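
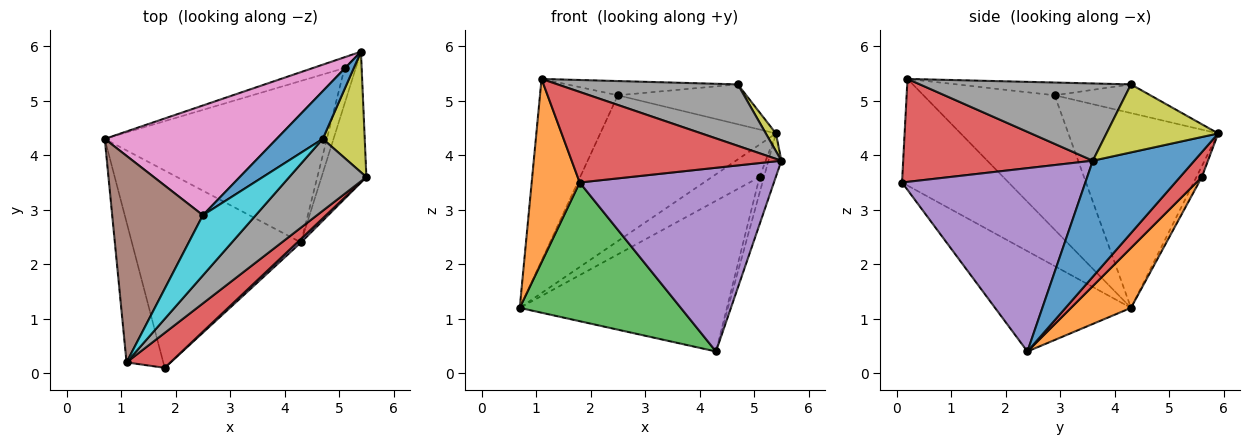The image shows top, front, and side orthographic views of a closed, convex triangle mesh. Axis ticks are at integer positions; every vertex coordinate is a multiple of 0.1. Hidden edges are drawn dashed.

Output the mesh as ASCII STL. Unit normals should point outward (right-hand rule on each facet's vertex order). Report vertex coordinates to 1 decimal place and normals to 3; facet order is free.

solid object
 facet normal 0.926 0.118 -0.358
  outer loop
   vertex 5.4 5.9 4.4
   vertex 5.5 3.6 3.9
   vertex 4.3 2.4 0.4
  endloop
 endfacet
 facet normal -0.870 -0.392 -0.300
  outer loop
   vertex 1.8 0.1 3.5
   vertex 1.1 0.2 5.4
   vertex 0.7 4.3 1.2
  endloop
 endfacet
 facet normal -0.437 -0.517 -0.736
  outer loop
   vertex 1.8 0.1 3.5
   vertex 0.7 4.3 1.2
   vertex 4.3 2.4 0.4
  endloop
 endfacet
 facet normal 0.645 -0.713 0.275
  outer loop
   vertex 1.8 0.1 3.5
   vertex 5.5 3.6 3.9
   vertex 1.1 0.2 5.4
  endloop
 endfacet
 facet normal 0.686 -0.727 0.014
  outer loop
   vertex 1.8 0.1 3.5
   vertex 4.3 2.4 0.4
   vertex 5.5 3.6 3.9
  endloop
 endfacet
 facet normal -0.744 0.441 0.502
  outer loop
   vertex 2.5 2.9 5.1
   vertex 0.7 4.3 1.2
   vertex 1.1 0.2 5.4
  endloop
 endfacet
 facet normal -0.563 0.660 0.497
  outer loop
   vertex 2.5 2.9 5.1
   vertex 5.4 5.9 4.4
   vertex 0.7 4.3 1.2
  endloop
 endfacet
 facet normal 0.606 -0.517 0.605
  outer loop
   vertex 4.7 4.3 5.3
   vertex 1.1 0.2 5.4
   vertex 5.5 3.6 3.9
  endloop
 endfacet
 facet normal 0.849 -0.077 0.523
  outer loop
   vertex 4.7 4.3 5.3
   vertex 5.5 3.6 3.9
   vertex 5.4 5.9 4.4
  endloop
 endfacet
 facet normal -0.229 0.224 0.947
  outer loop
   vertex 4.7 4.3 5.3
   vertex 2.5 2.9 5.1
   vertex 1.1 0.2 5.4
  endloop
 endfacet
 facet normal -0.431 0.578 0.693
  outer loop
   vertex 4.7 4.3 5.3
   vertex 5.4 5.9 4.4
   vertex 2.5 2.9 5.1
  endloop
 endfacet
 facet normal 0.194 0.669 -0.718
  outer loop
   vertex 5.1 5.6 3.6
   vertex 4.3 2.4 0.4
   vertex 0.7 4.3 1.2
  endloop
 endfacet
 facet normal -0.108 0.943 -0.313
  outer loop
   vertex 5.1 5.6 3.6
   vertex 0.7 4.3 1.2
   vertex 5.4 5.9 4.4
  endloop
 endfacet
 facet normal 0.897 0.179 -0.404
  outer loop
   vertex 5.1 5.6 3.6
   vertex 5.4 5.9 4.4
   vertex 4.3 2.4 0.4
  endloop
 endfacet
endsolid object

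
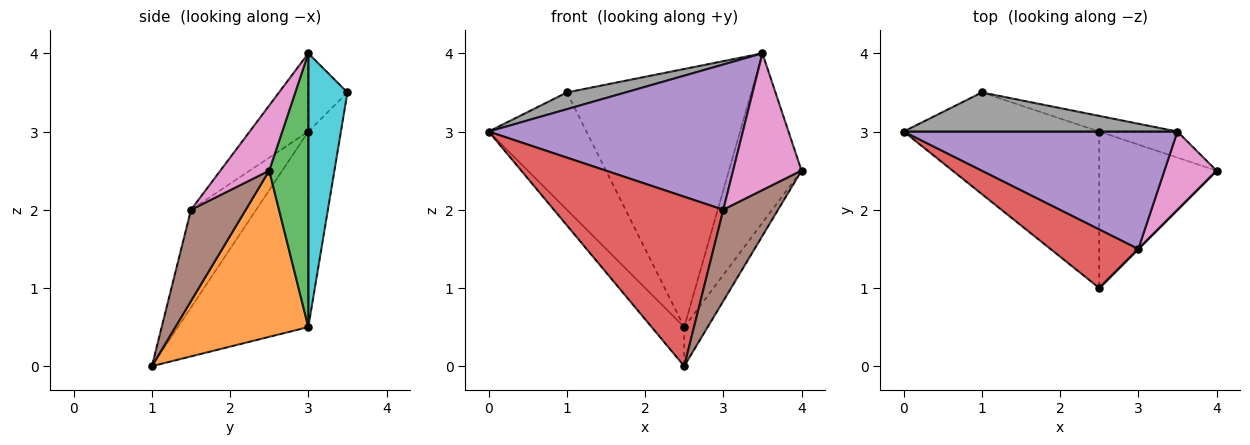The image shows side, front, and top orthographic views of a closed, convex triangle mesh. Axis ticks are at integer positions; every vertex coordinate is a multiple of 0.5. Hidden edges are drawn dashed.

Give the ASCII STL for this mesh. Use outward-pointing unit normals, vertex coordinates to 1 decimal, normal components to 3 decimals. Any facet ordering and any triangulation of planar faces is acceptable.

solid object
 facet normal -0.696 0.174 -0.696
  outer loop
   vertex 2.5 3.0 0.5
   vertex 2.5 1.0 0.0
   vertex 0.0 3.0 3.0
  endloop
 endfacet
 facet normal 0.809 0.143 -0.571
  outer loop
   vertex 2.5 3.0 0.5
   vertex 4.0 2.5 2.5
   vertex 2.5 1.0 0.0
  endloop
 endfacet
 facet normal 0.470 0.873 -0.134
  outer loop
   vertex 2.5 3.0 0.5
   vertex 3.5 3.0 4.0
   vertex 4.0 2.5 2.5
  endloop
 endfacet
 facet normal -0.342 -0.888 0.307
  outer loop
   vertex 3.0 1.5 2.0
   vertex 0.0 3.0 3.0
   vertex 2.5 1.0 0.0
  endloop
 endfacet
 facet normal -0.177 -0.766 0.618
  outer loop
   vertex 3.0 1.5 2.0
   vertex 3.5 3.0 4.0
   vertex 0.0 3.0 3.0
  endloop
 endfacet
 facet normal 0.707 -0.707 0.000
  outer loop
   vertex 3.0 1.5 2.0
   vertex 2.5 1.0 0.0
   vertex 4.0 2.5 2.5
  endloop
 endfacet
 facet normal 0.527 -0.738 0.422
  outer loop
   vertex 3.0 1.5 2.0
   vertex 4.0 2.5 2.5
   vertex 3.5 3.0 4.0
  endloop
 endfacet
 facet normal -0.254 -0.381 0.889
  outer loop
   vertex 1.0 3.5 3.5
   vertex 0.0 3.0 3.0
   vertex 3.5 3.0 4.0
  endloop
 endfacet
 facet normal -0.302 0.905 -0.302
  outer loop
   vertex 1.0 3.5 3.5
   vertex 2.5 3.0 0.5
   vertex 0.0 3.0 3.0
  endloop
 endfacet
 facet normal 0.207 0.977 -0.059
  outer loop
   vertex 1.0 3.5 3.5
   vertex 3.5 3.0 4.0
   vertex 2.5 3.0 0.5
  endloop
 endfacet
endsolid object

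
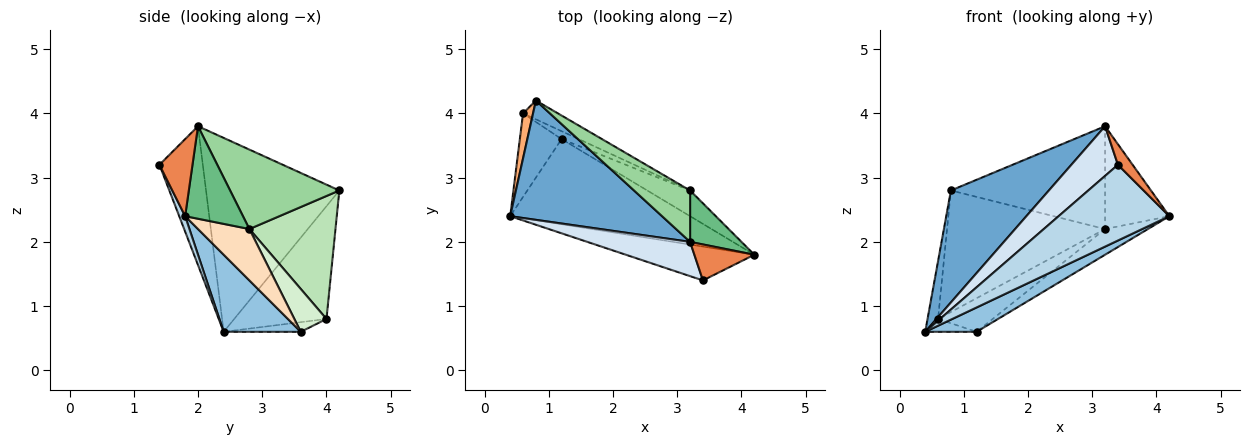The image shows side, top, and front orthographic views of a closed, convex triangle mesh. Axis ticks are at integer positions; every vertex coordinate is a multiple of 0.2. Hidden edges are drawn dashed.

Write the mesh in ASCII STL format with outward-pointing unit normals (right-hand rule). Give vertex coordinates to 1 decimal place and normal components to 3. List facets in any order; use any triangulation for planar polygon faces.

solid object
 facet normal -0.681 -0.501 0.534
  outer loop
   vertex 3.2 2.0 3.8
   vertex 0.8 4.2 2.8
   vertex 0.4 2.4 0.6
  endloop
 endfacet
 facet normal 0.381 -0.254 -0.889
  outer loop
   vertex 1.2 3.6 0.6
   vertex 4.2 1.8 2.4
   vertex 0.4 2.4 0.6
  endloop
 endfacet
 facet normal 0.049 -0.912 -0.407
  outer loop
   vertex 3.4 1.4 3.2
   vertex 0.4 2.4 0.6
   vertex 4.2 1.8 2.4
  endloop
 endfacet
 facet normal -0.608 -0.653 0.451
  outer loop
   vertex 3.4 1.4 3.2
   vertex 3.2 2.0 3.8
   vertex 0.4 2.4 0.6
  endloop
 endfacet
 facet normal 0.745 -0.331 0.579
  outer loop
   vertex 3.4 1.4 3.2
   vertex 4.2 1.8 2.4
   vertex 3.2 2.0 3.8
  endloop
 endfacet
 facet normal -0.990 0.113 0.088
  outer loop
   vertex 0.6 4.0 0.8
   vertex 0.4 2.4 0.6
   vertex 0.8 4.2 2.8
  endloop
 endfacet
 facet normal -0.222 0.148 -0.964
  outer loop
   vertex 0.6 4.0 0.8
   vertex 1.2 3.6 0.6
   vertex 0.4 2.4 0.6
  endloop
 endfacet
 facet normal 0.647 0.539 -0.539
  outer loop
   vertex 3.2 2.8 2.2
   vertex 4.2 1.8 2.4
   vertex 1.2 3.6 0.6
  endloop
 endfacet
 facet normal 0.627 0.697 0.348
  outer loop
   vertex 3.2 2.8 2.2
   vertex 3.2 2.0 3.8
   vertex 4.2 1.8 2.4
  endloop
 endfacet
 facet normal 0.535 0.756 0.378
  outer loop
   vertex 3.2 2.8 2.2
   vertex 0.8 4.2 2.8
   vertex 3.2 2.0 3.8
  endloop
 endfacet
 facet normal 0.474 0.870 -0.134
  outer loop
   vertex 3.2 2.8 2.2
   vertex 0.6 4.0 0.8
   vertex 0.8 4.2 2.8
  endloop
 endfacet
 facet normal 0.497 0.845 -0.199
  outer loop
   vertex 3.2 2.8 2.2
   vertex 1.2 3.6 0.6
   vertex 0.6 4.0 0.8
  endloop
 endfacet
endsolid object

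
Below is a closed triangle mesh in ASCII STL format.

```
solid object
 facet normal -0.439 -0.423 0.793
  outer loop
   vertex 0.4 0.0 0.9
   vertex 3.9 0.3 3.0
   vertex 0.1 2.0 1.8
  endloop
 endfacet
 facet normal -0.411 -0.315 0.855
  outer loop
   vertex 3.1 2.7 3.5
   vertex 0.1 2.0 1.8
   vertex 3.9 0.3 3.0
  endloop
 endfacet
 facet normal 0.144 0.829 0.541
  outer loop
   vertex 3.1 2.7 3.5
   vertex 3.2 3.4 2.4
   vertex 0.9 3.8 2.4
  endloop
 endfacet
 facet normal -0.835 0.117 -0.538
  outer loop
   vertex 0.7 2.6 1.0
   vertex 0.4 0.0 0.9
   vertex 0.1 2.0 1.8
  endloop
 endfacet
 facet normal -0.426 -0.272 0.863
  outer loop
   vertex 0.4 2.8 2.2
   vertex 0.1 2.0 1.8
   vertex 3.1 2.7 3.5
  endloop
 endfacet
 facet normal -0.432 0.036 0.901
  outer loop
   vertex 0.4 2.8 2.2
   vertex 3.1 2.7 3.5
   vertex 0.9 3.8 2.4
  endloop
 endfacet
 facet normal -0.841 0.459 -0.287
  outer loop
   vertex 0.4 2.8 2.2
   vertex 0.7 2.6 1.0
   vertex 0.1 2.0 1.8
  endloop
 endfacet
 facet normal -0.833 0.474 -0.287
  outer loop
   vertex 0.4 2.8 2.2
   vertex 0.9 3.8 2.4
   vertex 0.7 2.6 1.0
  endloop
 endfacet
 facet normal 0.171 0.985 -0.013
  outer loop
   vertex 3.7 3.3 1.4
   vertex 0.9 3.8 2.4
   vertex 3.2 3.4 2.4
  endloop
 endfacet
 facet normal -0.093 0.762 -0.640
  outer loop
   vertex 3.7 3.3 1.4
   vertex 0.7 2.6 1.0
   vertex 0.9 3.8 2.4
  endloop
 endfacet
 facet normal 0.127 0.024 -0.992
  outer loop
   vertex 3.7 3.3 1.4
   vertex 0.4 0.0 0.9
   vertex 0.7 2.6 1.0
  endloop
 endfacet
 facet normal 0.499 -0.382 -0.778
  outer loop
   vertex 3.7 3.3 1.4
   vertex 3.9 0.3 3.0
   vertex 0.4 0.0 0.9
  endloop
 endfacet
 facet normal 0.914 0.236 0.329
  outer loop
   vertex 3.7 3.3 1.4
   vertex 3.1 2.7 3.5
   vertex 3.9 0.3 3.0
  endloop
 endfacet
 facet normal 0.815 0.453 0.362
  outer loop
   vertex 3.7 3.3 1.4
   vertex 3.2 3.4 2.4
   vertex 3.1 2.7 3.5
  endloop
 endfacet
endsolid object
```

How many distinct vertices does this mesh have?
9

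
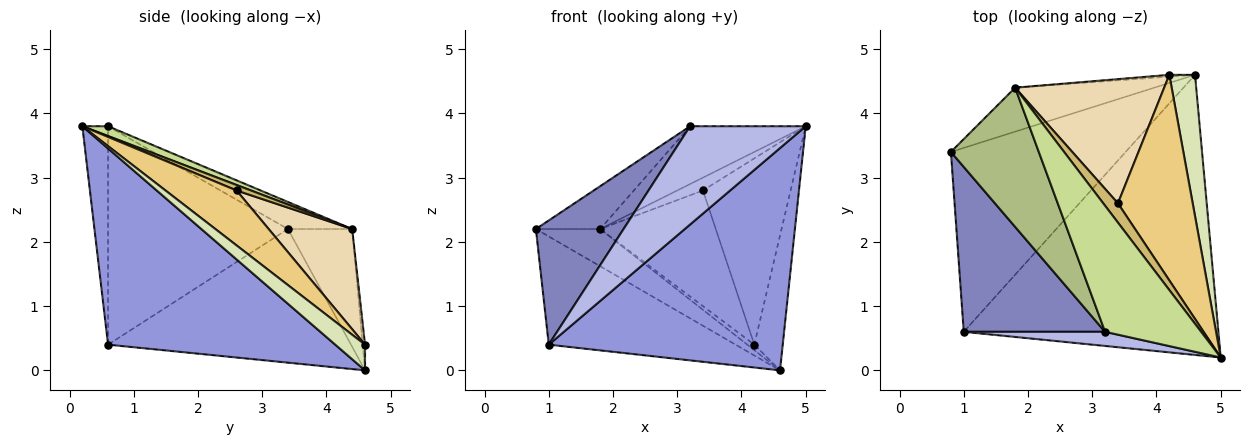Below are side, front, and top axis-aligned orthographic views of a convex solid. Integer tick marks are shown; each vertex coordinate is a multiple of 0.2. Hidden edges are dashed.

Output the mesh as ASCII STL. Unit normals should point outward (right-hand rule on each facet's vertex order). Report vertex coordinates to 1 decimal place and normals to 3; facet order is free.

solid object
 facet normal -0.550 0.423 -0.720
  outer loop
   vertex 1.0 0.6 0.4
   vertex 0.8 3.4 2.2
   vertex 4.6 4.6 0.0
  endloop
 endfacet
 facet normal -0.777 -0.379 0.503
  outer loop
   vertex 1.0 0.6 0.4
   vertex 3.2 0.6 3.8
   vertex 0.8 3.4 2.2
  endloop
 endfacet
 facet normal 0.517 -0.532 -0.671
  outer loop
   vertex 1.0 0.6 0.4
   vertex 4.6 4.6 0.0
   vertex 5.0 0.2 3.8
  endloop
 endfacet
 facet normal -0.215 -0.967 0.139
  outer loop
   vertex 1.0 0.6 0.4
   vertex 5.0 0.2 3.8
   vertex 3.2 0.6 3.8
  endloop
 endfacet
 facet normal -0.543 0.543 -0.641
  outer loop
   vertex 1.8 4.4 2.2
   vertex 4.6 4.6 0.0
   vertex 0.8 3.4 2.2
  endloop
 endfacet
 facet normal -0.282 0.282 0.917
  outer loop
   vertex 1.8 4.4 2.2
   vertex 0.8 3.4 2.2
   vertex 3.2 0.6 3.8
  endloop
 endfacet
 facet normal 0.092 0.415 0.905
  outer loop
   vertex 1.8 4.4 2.2
   vertex 3.2 0.6 3.8
   vertex 5.0 0.2 3.8
  endloop
 endfacet
 facet normal 0.586 0.559 0.586
  outer loop
   vertex 4.2 4.6 0.4
   vertex 5.0 0.2 3.8
   vertex 4.6 4.6 0.0
  endloop
 endfacet
 facet normal -0.302 0.905 -0.302
  outer loop
   vertex 4.2 4.6 0.4
   vertex 4.6 4.6 0.0
   vertex 1.8 4.4 2.2
  endloop
 endfacet
 facet normal 0.298 0.530 0.794
  outer loop
   vertex 3.4 2.6 2.8
   vertex 1.8 4.4 2.2
   vertex 5.0 0.2 3.8
  endloop
 endfacet
 facet normal 0.478 0.590 0.651
  outer loop
   vertex 3.4 2.6 2.8
   vertex 5.0 0.2 3.8
   vertex 4.2 4.6 0.4
  endloop
 endfacet
 facet normal 0.442 0.611 0.657
  outer loop
   vertex 3.4 2.6 2.8
   vertex 4.2 4.6 0.4
   vertex 1.8 4.4 2.2
  endloop
 endfacet
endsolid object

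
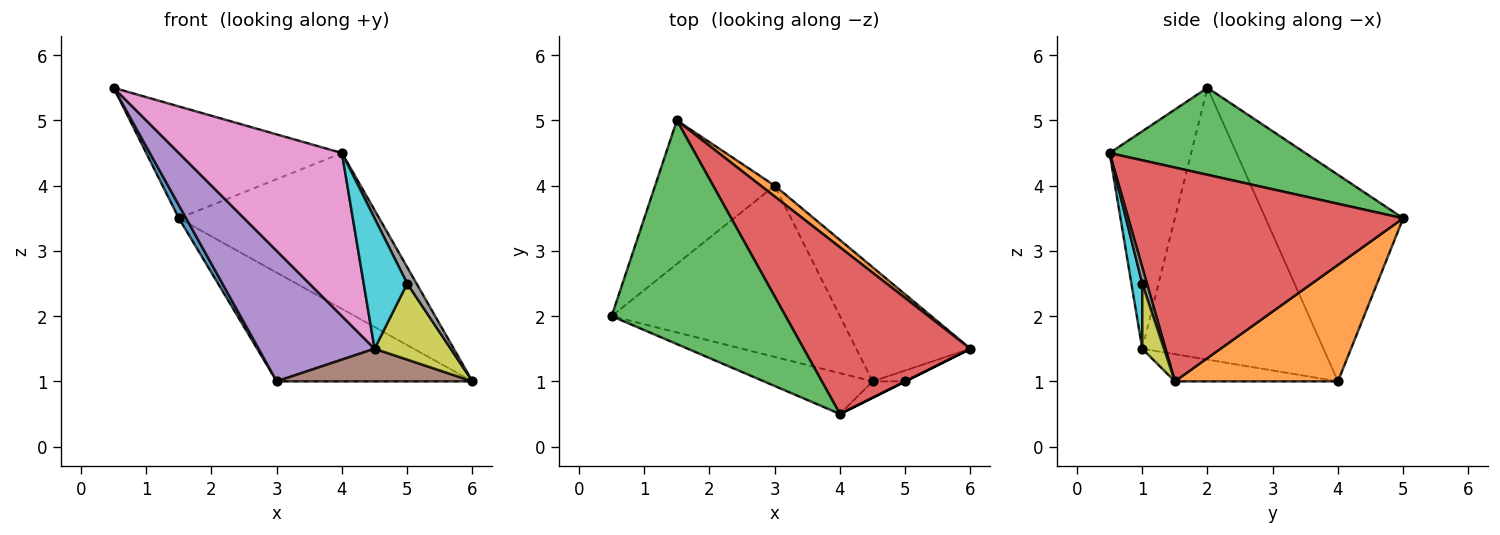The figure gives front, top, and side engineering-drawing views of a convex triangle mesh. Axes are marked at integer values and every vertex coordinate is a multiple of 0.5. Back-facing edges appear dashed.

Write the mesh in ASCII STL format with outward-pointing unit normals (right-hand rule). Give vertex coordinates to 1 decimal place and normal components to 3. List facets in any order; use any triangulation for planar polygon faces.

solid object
 facet normal -0.865 -0.046 -0.501
  outer loop
   vertex 3.0 4.0 1.0
   vertex 0.5 2.0 5.5
   vertex 1.5 5.0 3.5
  endloop
 endfacet
 facet normal 0.638 0.766 0.077
  outer loop
   vertex 3.0 4.0 1.0
   vertex 1.5 5.0 3.5
   vertex 6.0 1.5 1.0
  endloop
 endfacet
 facet normal 0.408 0.408 0.816
  outer loop
   vertex 4.0 0.5 4.5
   vertex 1.5 5.0 3.5
   vertex 0.5 2.0 5.5
  endloop
 endfacet
 facet normal 0.684 0.498 0.533
  outer loop
   vertex 4.0 0.5 4.5
   vertex 6.0 1.5 1.0
   vertex 1.5 5.0 3.5
  endloop
 endfacet
 facet normal -0.688 -0.440 -0.578
  outer loop
   vertex 4.5 1.0 1.5
   vertex 0.5 2.0 5.5
   vertex 3.0 4.0 1.0
  endloop
 endfacet
 facet normal -0.223 -0.268 -0.937
  outer loop
   vertex 4.5 1.0 1.5
   vertex 3.0 4.0 1.0
   vertex 6.0 1.5 1.0
  endloop
 endfacet
 facet normal -0.436 -0.873 -0.218
  outer loop
   vertex 4.5 1.0 1.5
   vertex 4.0 0.5 4.5
   vertex 0.5 2.0 5.5
  endloop
 endfacet
 facet normal 0.447 -0.894 0.000
  outer loop
   vertex 5.0 1.0 2.5
   vertex 6.0 1.5 1.0
   vertex 4.0 0.5 4.5
  endloop
 endfacet
 facet normal 0.272 -0.953 -0.136
  outer loop
   vertex 5.0 1.0 2.5
   vertex 4.5 1.0 1.5
   vertex 6.0 1.5 1.0
  endloop
 endfacet
 facet normal 0.241 -0.963 -0.120
  outer loop
   vertex 5.0 1.0 2.5
   vertex 4.0 0.5 4.5
   vertex 4.5 1.0 1.5
  endloop
 endfacet
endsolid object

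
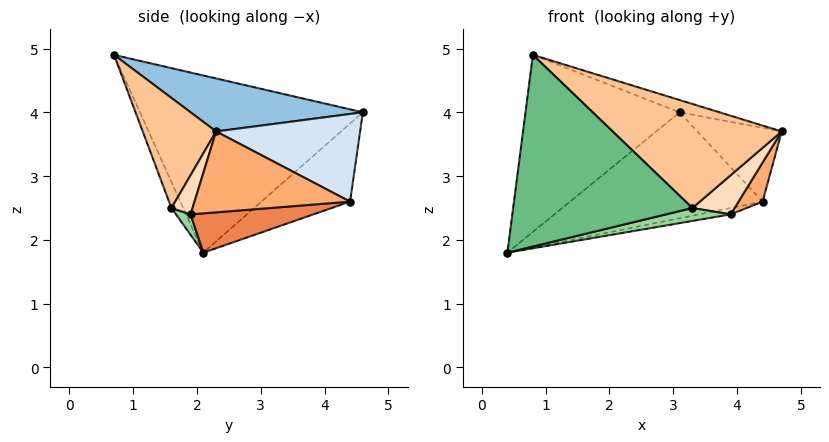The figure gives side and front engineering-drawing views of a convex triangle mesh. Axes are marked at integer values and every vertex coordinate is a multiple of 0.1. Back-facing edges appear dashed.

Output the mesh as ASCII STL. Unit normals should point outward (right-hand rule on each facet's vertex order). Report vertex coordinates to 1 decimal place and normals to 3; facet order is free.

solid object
 facet normal -0.773 0.535 0.341
  outer loop
   vertex 0.8 0.7 4.9
   vertex 3.1 4.6 4.0
   vertex 0.4 2.1 1.8
  endloop
 endfacet
 facet normal 0.270 0.062 0.961
  outer loop
   vertex 0.8 0.7 4.9
   vertex 4.7 2.3 3.7
   vertex 3.1 4.6 4.0
  endloop
 endfacet
 facet normal -0.372 0.806 -0.460
  outer loop
   vertex 4.4 4.4 2.6
   vertex 0.4 2.1 1.8
   vertex 3.1 4.6 4.0
  endloop
 endfacet
 facet normal 0.697 0.408 0.589
  outer loop
   vertex 4.4 4.4 2.6
   vertex 3.1 4.6 4.0
   vertex 4.7 2.3 3.7
  endloop
 endfacet
 facet normal 0.171 0.044 -0.984
  outer loop
   vertex 3.9 1.9 2.4
   vertex 0.4 2.1 1.8
   vertex 4.4 4.4 2.6
  endloop
 endfacet
 facet normal 0.862 -0.133 -0.489
  outer loop
   vertex 3.9 1.9 2.4
   vertex 4.4 4.4 2.6
   vertex 4.7 2.3 3.7
  endloop
 endfacet
 facet normal 0.397 -0.915 0.071
  outer loop
   vertex 3.3 1.6 2.5
   vertex 4.7 2.3 3.7
   vertex 0.8 0.7 4.9
  endloop
 endfacet
 facet normal 0.447 -0.894 0.000
  outer loop
   vertex 3.3 1.6 2.5
   vertex 3.9 1.9 2.4
   vertex 4.7 2.3 3.7
  endloop
 endfacet
 facet normal -0.060 -0.913 -0.404
  outer loop
   vertex 3.3 1.6 2.5
   vertex 0.8 0.7 4.9
   vertex 0.4 2.1 1.8
  endloop
 endfacet
 facet normal 0.116 -0.515 -0.849
  outer loop
   vertex 3.3 1.6 2.5
   vertex 0.4 2.1 1.8
   vertex 3.9 1.9 2.4
  endloop
 endfacet
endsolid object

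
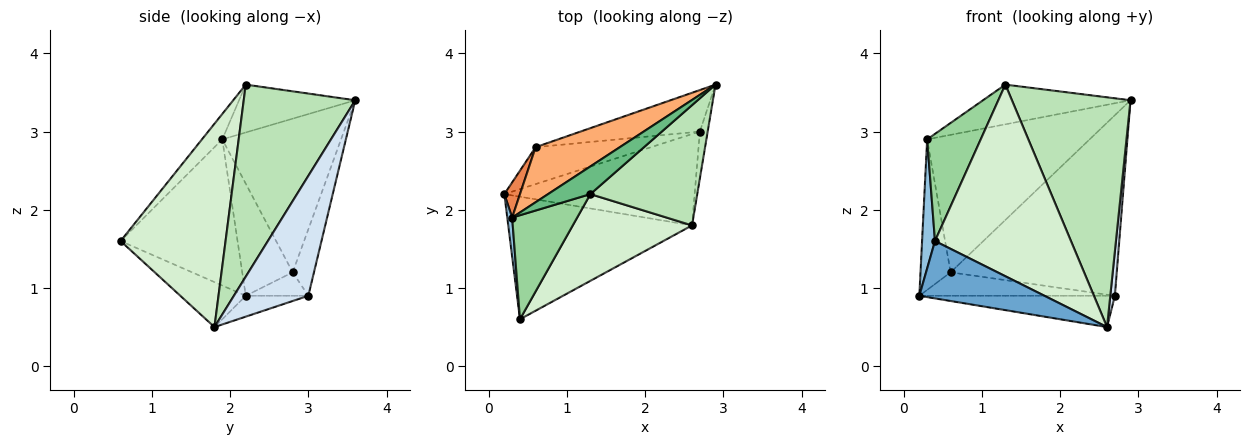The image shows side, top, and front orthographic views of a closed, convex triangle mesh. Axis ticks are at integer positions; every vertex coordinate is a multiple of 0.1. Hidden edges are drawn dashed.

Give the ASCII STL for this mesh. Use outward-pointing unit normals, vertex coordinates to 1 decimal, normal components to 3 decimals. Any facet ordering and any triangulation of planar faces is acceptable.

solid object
 facet normal -0.216 -0.414 -0.884
  outer loop
   vertex 2.6 1.8 0.5
   vertex 0.4 0.6 1.6
   vertex 0.2 2.2 0.9
  endloop
 endfacet
 facet normal -0.993 -0.110 0.033
  outer loop
   vertex 0.3 1.9 2.9
   vertex 0.2 2.2 0.9
   vertex 0.4 0.6 1.6
  endloop
 endfacet
 facet normal -0.103 0.322 -0.941
  outer loop
   vertex 2.7 3.0 0.9
   vertex 2.6 1.8 0.5
   vertex 0.2 2.2 0.9
  endloop
 endfacet
 facet normal 0.996 -0.061 -0.065
  outer loop
   vertex 2.7 3.0 0.9
   vertex 2.9 3.6 3.4
   vertex 2.6 1.8 0.5
  endloop
 endfacet
 facet normal -0.853 0.509 0.119
  outer loop
   vertex 0.6 2.8 1.2
   vertex 0.2 2.2 0.9
   vertex 0.3 1.9 2.9
  endloop
 endfacet
 facet normal -0.561 0.768 0.308
  outer loop
   vertex 0.6 2.8 1.2
   vertex 0.3 1.9 2.9
   vertex 2.9 3.6 3.4
  endloop
 endfacet
 facet normal -0.169 0.529 -0.832
  outer loop
   vertex 0.6 2.8 1.2
   vertex 2.7 3.0 0.9
   vertex 0.2 2.2 0.9
  endloop
 endfacet
 facet normal -0.124 0.967 -0.222
  outer loop
   vertex 0.6 2.8 1.2
   vertex 2.9 3.6 3.4
   vertex 2.7 3.0 0.9
  endloop
 endfacet
 facet normal -0.543 0.689 0.480
  outer loop
   vertex 1.3 2.2 3.6
   vertex 2.9 3.6 3.4
   vertex 0.3 1.9 2.9
  endloop
 endfacet
 facet normal -0.263 -0.692 0.672
  outer loop
   vertex 1.3 2.2 3.6
   vertex 0.3 1.9 2.9
   vertex 0.4 0.6 1.6
  endloop
 endfacet
 facet normal 0.640 -0.681 0.356
  outer loop
   vertex 1.3 2.2 3.6
   vertex 2.6 1.8 0.5
   vertex 2.9 3.6 3.4
  endloop
 endfacet
 facet normal 0.575 -0.745 0.337
  outer loop
   vertex 1.3 2.2 3.6
   vertex 0.4 0.6 1.6
   vertex 2.6 1.8 0.5
  endloop
 endfacet
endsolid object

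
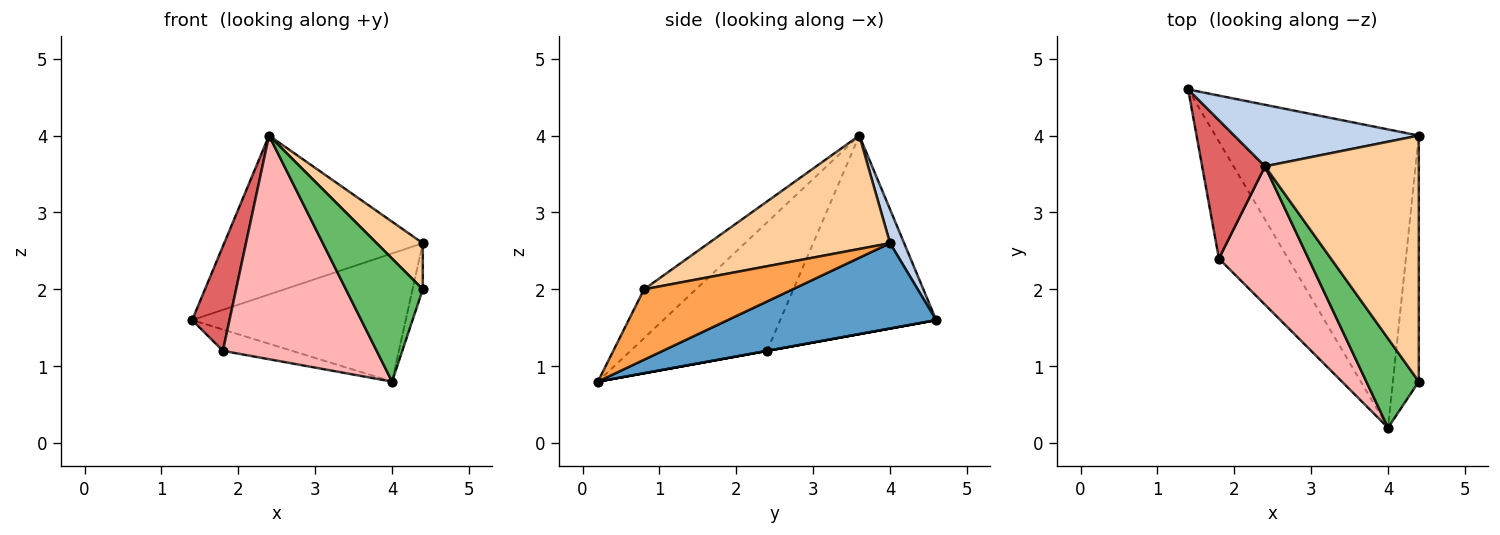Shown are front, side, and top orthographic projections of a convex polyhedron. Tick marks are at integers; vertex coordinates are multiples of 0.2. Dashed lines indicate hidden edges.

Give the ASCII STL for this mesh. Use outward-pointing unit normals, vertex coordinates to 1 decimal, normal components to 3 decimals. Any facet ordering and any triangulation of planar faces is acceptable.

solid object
 facet normal 0.359 0.368 -0.857
  outer loop
   vertex 4.0 0.2 0.8
   vertex 1.4 4.6 1.6
   vertex 4.4 4.0 2.6
  endloop
 endfacet
 facet normal 0.066 0.931 0.360
  outer loop
   vertex 2.4 3.6 4.0
   vertex 4.4 4.0 2.6
   vertex 1.4 4.6 1.6
  endloop
 endfacet
 facet normal 0.937 0.065 -0.344
  outer loop
   vertex 4.4 0.8 2.0
   vertex 4.0 0.2 0.8
   vertex 4.4 4.0 2.6
  endloop
 endfacet
 facet normal 0.587 -0.149 0.796
  outer loop
   vertex 4.4 0.8 2.0
   vertex 4.4 4.0 2.6
   vertex 2.4 3.6 4.0
  endloop
 endfacet
 facet normal -0.480 -0.710 0.515
  outer loop
   vertex 4.4 0.8 2.0
   vertex 2.4 3.6 4.0
   vertex 4.0 0.2 0.8
  endloop
 endfacet
 facet normal 0.000 0.179 -0.984
  outer loop
   vertex 1.8 2.4 1.2
   vertex 1.4 4.6 1.6
   vertex 4.0 0.2 0.8
  endloop
 endfacet
 facet normal -0.929 -0.223 0.295
  outer loop
   vertex 1.8 2.4 1.2
   vertex 2.4 3.6 4.0
   vertex 1.4 4.6 1.6
  endloop
 endfacet
 facet normal -0.602 -0.679 0.420
  outer loop
   vertex 1.8 2.4 1.2
   vertex 4.0 0.2 0.8
   vertex 2.4 3.6 4.0
  endloop
 endfacet
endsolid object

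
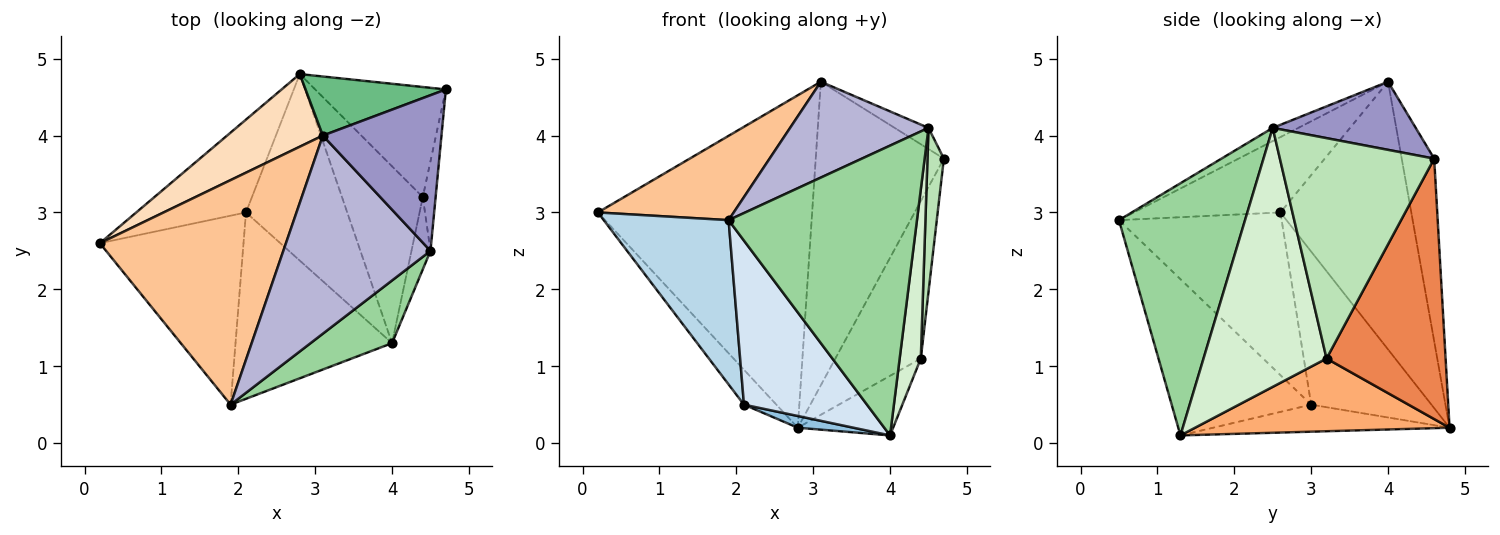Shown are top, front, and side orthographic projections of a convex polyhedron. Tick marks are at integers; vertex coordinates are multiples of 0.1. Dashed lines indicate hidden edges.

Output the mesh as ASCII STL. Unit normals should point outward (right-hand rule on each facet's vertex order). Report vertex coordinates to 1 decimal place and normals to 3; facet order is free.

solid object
 facet normal -0.794 0.214 -0.569
  outer loop
   vertex 2.1 3.0 0.5
   vertex 0.2 2.6 3.0
   vertex 2.8 4.8 0.2
  endloop
 endfacet
 facet normal -0.257 -0.061 -0.964
  outer loop
   vertex 2.1 3.0 0.5
   vertex 2.8 4.8 0.2
   vertex 4.0 1.3 0.1
  endloop
 endfacet
 facet normal -0.650 -0.499 -0.574
  outer loop
   vertex 2.1 3.0 0.5
   vertex 1.9 0.5 2.9
   vertex 0.2 2.6 3.0
  endloop
 endfacet
 facet normal -0.600 -0.529 -0.601
  outer loop
   vertex 2.1 3.0 0.5
   vertex 4.0 1.3 0.1
   vertex 1.9 0.5 2.9
  endloop
 endfacet
 facet normal 0.752 0.540 -0.378
  outer loop
   vertex 4.4 3.2 1.1
   vertex 2.8 4.8 0.2
   vertex 4.7 4.6 3.7
  endloop
 endfacet
 facet normal 0.649 0.243 -0.721
  outer loop
   vertex 4.4 3.2 1.1
   vertex 4.0 1.3 0.1
   vertex 2.8 4.8 0.2
  endloop
 endfacet
 facet normal -0.354 -0.329 0.875
  outer loop
   vertex 3.1 4.0 4.7
   vertex 0.2 2.6 3.0
   vertex 1.9 0.5 2.9
  endloop
 endfacet
 facet normal -0.512 0.839 0.183
  outer loop
   vertex 3.1 4.0 4.7
   vertex 2.8 4.8 0.2
   vertex 0.2 2.6 3.0
  endloop
 endfacet
 facet normal -0.241 0.953 0.185
  outer loop
   vertex 3.1 4.0 4.7
   vertex 4.7 4.6 3.7
   vertex 2.8 4.8 0.2
  endloop
 endfacet
 facet normal 0.547 -0.818 0.177
  outer loop
   vertex 4.5 2.5 4.1
   vertex 1.9 0.5 2.9
   vertex 4.0 1.3 0.1
  endloop
 endfacet
 facet normal 0.993 -0.106 -0.058
  outer loop
   vertex 4.5 2.5 4.1
   vertex 4.4 3.2 1.1
   vertex 4.7 4.6 3.7
  endloop
 endfacet
 facet normal 0.983 -0.169 -0.072
  outer loop
   vertex 4.5 2.5 4.1
   vertex 4.0 1.3 0.1
   vertex 4.4 3.2 1.1
  endloop
 endfacet
 facet normal 0.494 0.117 0.861
  outer loop
   vertex 4.5 2.5 4.1
   vertex 4.7 4.6 3.7
   vertex 3.1 4.0 4.7
  endloop
 endfacet
 facet normal -0.080 -0.434 0.897
  outer loop
   vertex 4.5 2.5 4.1
   vertex 3.1 4.0 4.7
   vertex 1.9 0.5 2.9
  endloop
 endfacet
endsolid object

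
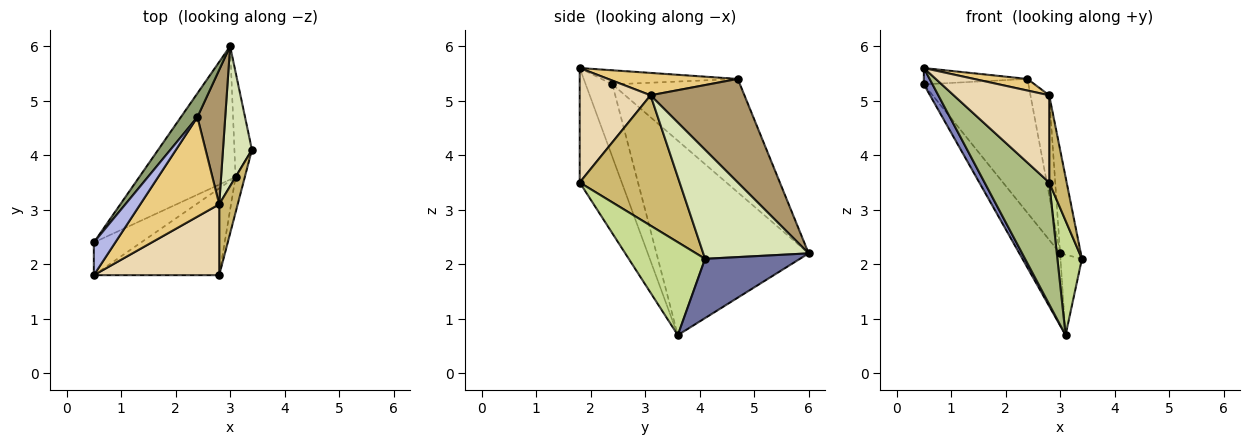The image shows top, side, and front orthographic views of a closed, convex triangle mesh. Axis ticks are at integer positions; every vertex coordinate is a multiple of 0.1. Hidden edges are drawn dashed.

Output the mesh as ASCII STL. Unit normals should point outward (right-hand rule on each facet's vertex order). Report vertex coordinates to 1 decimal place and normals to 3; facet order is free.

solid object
 facet normal 0.937 0.212 -0.277
  outer loop
   vertex 3.1 3.6 0.7
   vertex 3.0 6.0 2.2
   vertex 3.4 4.1 2.1
  endloop
 endfacet
 facet normal -0.809 -0.263 -0.526
  outer loop
   vertex 0.5 2.4 5.3
   vertex 3.1 3.6 0.7
   vertex 0.5 1.8 5.6
  endloop
 endfacet
 facet normal -0.871 0.233 -0.432
  outer loop
   vertex 0.5 2.4 5.3
   vertex 3.0 6.0 2.2
   vertex 3.1 3.6 0.7
  endloop
 endfacet
 facet normal -0.507 0.385 0.771
  outer loop
   vertex 0.5 2.4 5.3
   vertex 0.5 1.8 5.6
   vertex 2.4 4.7 5.4
  endloop
 endfacet
 facet normal -0.769 0.630 0.112
  outer loop
   vertex 0.5 2.4 5.3
   vertex 2.4 4.7 5.4
   vertex 3.0 6.0 2.2
  endloop
 endfacet
 facet normal -0.468 -0.720 -0.513
  outer loop
   vertex 2.8 1.8 3.5
   vertex 0.5 1.8 5.6
   vertex 3.1 3.6 0.7
  endloop
 endfacet
 facet normal 0.948 -0.305 -0.094
  outer loop
   vertex 2.8 1.8 3.5
   vertex 3.1 3.6 0.7
   vertex 3.4 4.1 2.1
  endloop
 endfacet
 facet normal 0.950 0.187 0.252
  outer loop
   vertex 2.8 3.1 5.1
   vertex 3.4 4.1 2.1
   vertex 3.0 6.0 2.2
  endloop
 endfacet
 facet normal 0.948 0.189 0.255
  outer loop
   vertex 2.8 3.1 5.1
   vertex 3.0 6.0 2.2
   vertex 2.4 4.7 5.4
  endloop
 endfacet
 facet normal 0.976 -0.170 0.138
  outer loop
   vertex 2.8 3.1 5.1
   vertex 2.8 1.8 3.5
   vertex 3.4 4.1 2.1
  endloop
 endfacet
 facet normal 0.271 -0.112 0.956
  outer loop
   vertex 2.8 3.1 5.1
   vertex 2.4 4.7 5.4
   vertex 0.5 1.8 5.6
  endloop
 endfacet
 facet normal 0.499 -0.673 0.546
  outer loop
   vertex 2.8 3.1 5.1
   vertex 0.5 1.8 5.6
   vertex 2.8 1.8 3.5
  endloop
 endfacet
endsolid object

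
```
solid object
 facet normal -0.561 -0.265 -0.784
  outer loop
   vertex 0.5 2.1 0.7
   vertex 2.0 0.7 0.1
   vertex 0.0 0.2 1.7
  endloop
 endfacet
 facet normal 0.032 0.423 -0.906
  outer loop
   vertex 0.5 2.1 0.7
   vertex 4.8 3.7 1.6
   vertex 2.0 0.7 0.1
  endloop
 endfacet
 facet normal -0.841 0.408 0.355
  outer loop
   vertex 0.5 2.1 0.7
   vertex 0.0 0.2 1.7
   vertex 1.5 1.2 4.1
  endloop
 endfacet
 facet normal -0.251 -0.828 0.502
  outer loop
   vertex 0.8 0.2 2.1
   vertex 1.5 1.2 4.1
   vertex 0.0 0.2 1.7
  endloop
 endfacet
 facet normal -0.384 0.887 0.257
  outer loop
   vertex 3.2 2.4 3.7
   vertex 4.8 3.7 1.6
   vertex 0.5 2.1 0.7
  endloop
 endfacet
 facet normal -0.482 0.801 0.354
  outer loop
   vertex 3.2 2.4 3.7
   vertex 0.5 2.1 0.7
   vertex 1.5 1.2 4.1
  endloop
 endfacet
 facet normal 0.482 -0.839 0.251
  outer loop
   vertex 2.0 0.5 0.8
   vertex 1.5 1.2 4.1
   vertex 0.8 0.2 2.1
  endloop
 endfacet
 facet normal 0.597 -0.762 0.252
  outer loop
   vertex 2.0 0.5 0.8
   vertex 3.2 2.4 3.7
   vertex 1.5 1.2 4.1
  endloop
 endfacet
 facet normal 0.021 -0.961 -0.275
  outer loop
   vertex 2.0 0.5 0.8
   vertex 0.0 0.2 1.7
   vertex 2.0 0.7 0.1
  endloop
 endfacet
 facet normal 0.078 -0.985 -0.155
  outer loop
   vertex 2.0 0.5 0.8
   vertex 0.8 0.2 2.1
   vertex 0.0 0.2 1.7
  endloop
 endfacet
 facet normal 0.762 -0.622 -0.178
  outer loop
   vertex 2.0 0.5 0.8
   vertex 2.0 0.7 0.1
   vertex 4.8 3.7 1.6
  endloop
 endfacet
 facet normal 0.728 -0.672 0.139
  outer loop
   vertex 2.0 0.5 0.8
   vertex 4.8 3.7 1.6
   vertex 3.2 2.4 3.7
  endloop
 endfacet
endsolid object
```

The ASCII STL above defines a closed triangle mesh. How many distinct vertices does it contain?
8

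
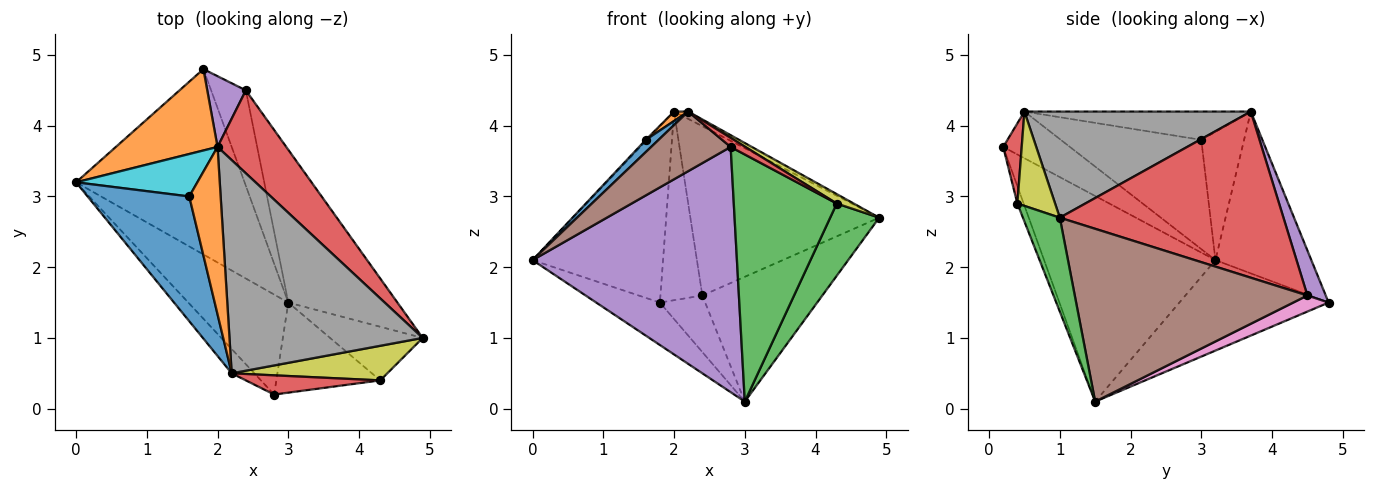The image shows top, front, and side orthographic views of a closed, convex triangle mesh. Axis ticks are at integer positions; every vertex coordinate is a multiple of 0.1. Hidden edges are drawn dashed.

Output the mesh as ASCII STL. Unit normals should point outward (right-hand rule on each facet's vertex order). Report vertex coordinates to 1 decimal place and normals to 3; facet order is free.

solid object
 facet normal -0.464 0.198 -0.864
  outer loop
   vertex 3.0 1.5 0.1
   vertex 0.0 3.2 2.1
   vertex 1.8 4.8 1.5
  endloop
 endfacet
 facet normal -0.555 0.755 0.349
  outer loop
   vertex 2.0 3.7 4.2
   vertex 1.8 4.8 1.5
   vertex 0.0 3.2 2.1
  endloop
 endfacet
 facet normal 0.517 -0.687 -0.510
  outer loop
   vertex 4.3 0.4 2.9
   vertex 3.0 1.5 0.1
   vertex 4.9 1.0 2.7
  endloop
 endfacet
 facet normal 0.729 0.615 0.301
  outer loop
   vertex 2.4 4.5 1.6
   vertex 2.0 3.7 4.2
   vertex 4.9 1.0 2.7
  endloop
 endfacet
 facet normal 0.379 0.866 0.325
  outer loop
   vertex 2.4 4.5 1.6
   vertex 1.8 4.8 1.5
   vertex 2.0 3.7 4.2
  endloop
 endfacet
 facet normal 0.775 0.400 -0.489
  outer loop
   vertex 2.4 4.5 1.6
   vertex 4.9 1.0 2.7
   vertex 3.0 1.5 0.1
  endloop
 endfacet
 facet normal 0.370 0.474 -0.799
  outer loop
   vertex 2.4 4.5 1.6
   vertex 3.0 1.5 0.1
   vertex 1.8 4.8 1.5
  endloop
 endfacet
 facet normal 0.481 0.030 0.876
  outer loop
   vertex 2.2 0.5 4.2
   vertex 4.9 1.0 2.7
   vertex 2.0 3.7 4.2
  endloop
 endfacet
 facet normal 0.505 -0.227 0.833
  outer loop
   vertex 2.2 0.5 4.2
   vertex 4.3 0.4 2.9
   vertex 4.9 1.0 2.7
  endloop
 endfacet
 facet normal -0.727 0.023 0.687
  outer loop
   vertex 1.6 3.0 3.8
   vertex 2.0 3.7 4.2
   vertex 0.0 3.2 2.1
  endloop
 endfacet
 facet normal -0.730 -0.067 0.680
  outer loop
   vertex 1.6 3.0 3.8
   vertex 0.0 3.2 2.1
   vertex 2.2 0.5 4.2
  endloop
 endfacet
 facet normal -0.669 -0.042 0.742
  outer loop
   vertex 1.6 3.0 3.8
   vertex 2.2 0.5 4.2
   vertex 2.0 3.7 4.2
  endloop
 endfacet
 facet normal -0.057 -0.938 -0.342
  outer loop
   vertex 2.8 0.2 3.7
   vertex 3.0 1.5 0.1
   vertex 4.3 0.4 2.9
  endloop
 endfacet
 facet normal 0.475 -0.377 0.796
  outer loop
   vertex 2.8 0.2 3.7
   vertex 4.3 0.4 2.9
   vertex 2.2 0.5 4.2
  endloop
 endfacet
 facet normal -0.613 -0.731 -0.298
  outer loop
   vertex 2.8 0.2 3.7
   vertex 0.0 3.2 2.1
   vertex 3.0 1.5 0.1
  endloop
 endfacet
 facet normal -0.614 -0.731 -0.298
  outer loop
   vertex 2.8 0.2 3.7
   vertex 2.2 0.5 4.2
   vertex 0.0 3.2 2.1
  endloop
 endfacet
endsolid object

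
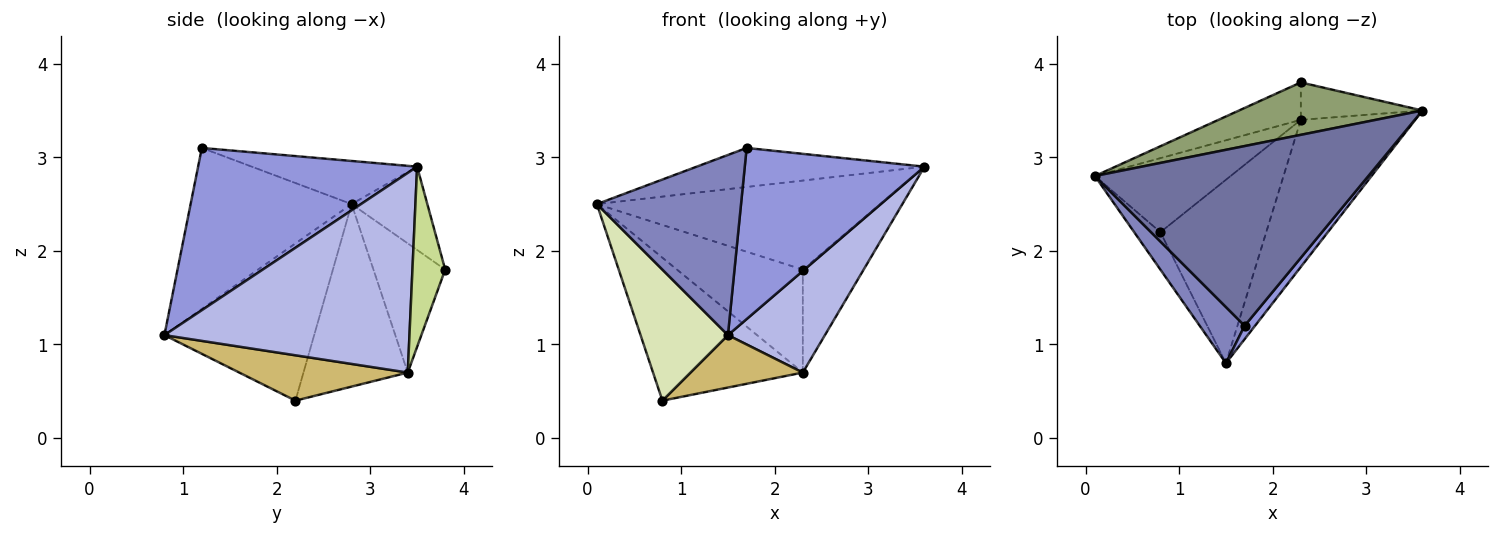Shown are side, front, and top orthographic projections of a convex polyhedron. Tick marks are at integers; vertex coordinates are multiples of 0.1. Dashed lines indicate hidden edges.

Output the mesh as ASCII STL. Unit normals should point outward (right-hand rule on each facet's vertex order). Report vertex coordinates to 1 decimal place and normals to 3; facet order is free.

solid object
 facet normal -0.152 0.210 0.966
  outer loop
   vertex 1.7 1.2 3.1
   vertex 3.6 3.5 2.9
   vertex 0.1 2.8 2.5
  endloop
 endfacet
 facet normal -0.729 -0.653 0.204
  outer loop
   vertex 1.7 1.2 3.1
   vertex 0.1 2.8 2.5
   vertex 1.5 0.8 1.1
  endloop
 endfacet
 facet normal 0.772 -0.634 0.049
  outer loop
   vertex 1.7 1.2 3.1
   vertex 1.5 0.8 1.1
   vertex 3.6 3.5 2.9
  endloop
 endfacet
 facet normal 0.821 -0.325 -0.470
  outer loop
   vertex 2.3 3.4 0.7
   vertex 3.6 3.5 2.9
   vertex 1.5 0.8 1.1
  endloop
 endfacet
 facet normal -0.224 0.840 0.494
  outer loop
   vertex 2.3 3.8 1.8
   vertex 0.1 2.8 2.5
   vertex 3.6 3.5 2.9
  endloop
 endfacet
 facet normal -0.472 0.828 -0.301
  outer loop
   vertex 2.3 3.8 1.8
   vertex 2.3 3.4 0.7
   vertex 0.1 2.8 2.5
  endloop
 endfacet
 facet normal 0.452 0.839 -0.305
  outer loop
   vertex 2.3 3.8 1.8
   vertex 3.6 3.5 2.9
   vertex 2.3 3.4 0.7
  endloop
 endfacet
 facet normal -0.855 -0.499 -0.142
  outer loop
   vertex 0.8 2.2 0.4
   vertex 1.5 0.8 1.1
   vertex 0.1 2.8 2.5
  endloop
 endfacet
 facet normal -0.526 0.755 -0.391
  outer loop
   vertex 0.8 2.2 0.4
   vertex 0.1 2.8 2.5
   vertex 2.3 3.4 0.7
  endloop
 endfacet
 facet normal 0.381 -0.254 -0.889
  outer loop
   vertex 0.8 2.2 0.4
   vertex 2.3 3.4 0.7
   vertex 1.5 0.8 1.1
  endloop
 endfacet
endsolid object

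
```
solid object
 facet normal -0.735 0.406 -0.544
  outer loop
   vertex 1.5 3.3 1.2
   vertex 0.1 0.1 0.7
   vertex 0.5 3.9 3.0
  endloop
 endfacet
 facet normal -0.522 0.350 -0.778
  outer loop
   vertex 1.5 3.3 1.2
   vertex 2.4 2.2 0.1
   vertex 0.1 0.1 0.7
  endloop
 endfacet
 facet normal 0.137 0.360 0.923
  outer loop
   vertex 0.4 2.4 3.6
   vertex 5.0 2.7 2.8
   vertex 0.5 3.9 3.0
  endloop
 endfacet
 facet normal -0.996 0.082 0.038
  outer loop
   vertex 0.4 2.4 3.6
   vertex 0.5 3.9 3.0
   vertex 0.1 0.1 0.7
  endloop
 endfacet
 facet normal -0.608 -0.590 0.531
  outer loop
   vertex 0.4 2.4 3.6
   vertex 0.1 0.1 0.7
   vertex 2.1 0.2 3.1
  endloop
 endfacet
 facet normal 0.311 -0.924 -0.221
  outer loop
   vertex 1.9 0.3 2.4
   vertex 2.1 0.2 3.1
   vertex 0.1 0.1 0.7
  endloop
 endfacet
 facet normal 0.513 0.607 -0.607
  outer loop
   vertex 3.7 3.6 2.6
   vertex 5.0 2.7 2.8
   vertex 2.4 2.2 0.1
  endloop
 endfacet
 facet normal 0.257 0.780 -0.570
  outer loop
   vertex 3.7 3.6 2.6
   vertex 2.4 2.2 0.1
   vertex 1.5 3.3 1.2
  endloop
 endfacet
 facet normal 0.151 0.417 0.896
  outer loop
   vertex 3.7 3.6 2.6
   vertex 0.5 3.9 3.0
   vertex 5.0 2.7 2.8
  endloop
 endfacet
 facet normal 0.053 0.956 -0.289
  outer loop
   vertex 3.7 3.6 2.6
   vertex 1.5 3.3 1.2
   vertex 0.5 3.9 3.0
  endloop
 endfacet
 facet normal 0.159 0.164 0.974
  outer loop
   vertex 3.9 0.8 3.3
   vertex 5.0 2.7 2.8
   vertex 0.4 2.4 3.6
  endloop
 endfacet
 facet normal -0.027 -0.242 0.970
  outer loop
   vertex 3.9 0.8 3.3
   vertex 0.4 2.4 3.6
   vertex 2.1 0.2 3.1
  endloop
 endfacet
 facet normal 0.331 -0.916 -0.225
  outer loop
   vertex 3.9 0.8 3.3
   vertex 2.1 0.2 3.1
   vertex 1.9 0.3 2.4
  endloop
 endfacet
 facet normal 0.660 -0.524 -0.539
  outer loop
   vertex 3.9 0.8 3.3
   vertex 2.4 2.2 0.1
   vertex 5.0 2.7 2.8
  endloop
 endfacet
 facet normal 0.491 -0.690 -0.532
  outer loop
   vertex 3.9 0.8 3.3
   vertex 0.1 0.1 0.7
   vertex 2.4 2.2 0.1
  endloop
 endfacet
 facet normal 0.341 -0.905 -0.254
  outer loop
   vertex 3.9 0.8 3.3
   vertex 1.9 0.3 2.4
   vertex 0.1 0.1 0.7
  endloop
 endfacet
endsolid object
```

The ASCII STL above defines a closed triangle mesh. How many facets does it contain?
16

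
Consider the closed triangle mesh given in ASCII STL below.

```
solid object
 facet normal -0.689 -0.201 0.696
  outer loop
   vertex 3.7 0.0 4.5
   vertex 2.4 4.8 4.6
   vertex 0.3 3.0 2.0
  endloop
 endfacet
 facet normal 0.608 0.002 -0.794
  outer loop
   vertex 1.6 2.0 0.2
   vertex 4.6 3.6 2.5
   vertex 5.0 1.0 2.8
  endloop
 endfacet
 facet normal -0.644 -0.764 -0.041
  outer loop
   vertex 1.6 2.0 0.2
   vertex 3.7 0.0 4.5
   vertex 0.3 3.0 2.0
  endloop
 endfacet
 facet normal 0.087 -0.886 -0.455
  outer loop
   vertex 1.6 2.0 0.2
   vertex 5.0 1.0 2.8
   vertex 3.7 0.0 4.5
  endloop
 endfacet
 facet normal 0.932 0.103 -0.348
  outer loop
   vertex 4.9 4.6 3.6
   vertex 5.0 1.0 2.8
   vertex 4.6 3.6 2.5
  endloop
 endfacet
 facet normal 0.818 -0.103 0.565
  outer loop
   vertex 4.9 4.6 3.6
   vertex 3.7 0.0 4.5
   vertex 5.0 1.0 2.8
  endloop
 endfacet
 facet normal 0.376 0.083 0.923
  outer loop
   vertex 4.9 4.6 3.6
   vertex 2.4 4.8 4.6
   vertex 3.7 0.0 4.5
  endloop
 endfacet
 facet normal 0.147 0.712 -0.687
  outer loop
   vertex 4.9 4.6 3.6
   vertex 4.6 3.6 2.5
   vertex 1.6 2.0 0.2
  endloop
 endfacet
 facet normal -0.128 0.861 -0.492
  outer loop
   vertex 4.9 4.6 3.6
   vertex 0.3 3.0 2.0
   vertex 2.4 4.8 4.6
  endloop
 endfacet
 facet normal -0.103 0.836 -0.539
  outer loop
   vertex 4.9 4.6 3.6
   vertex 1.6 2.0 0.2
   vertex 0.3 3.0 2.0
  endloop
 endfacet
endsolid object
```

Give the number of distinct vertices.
7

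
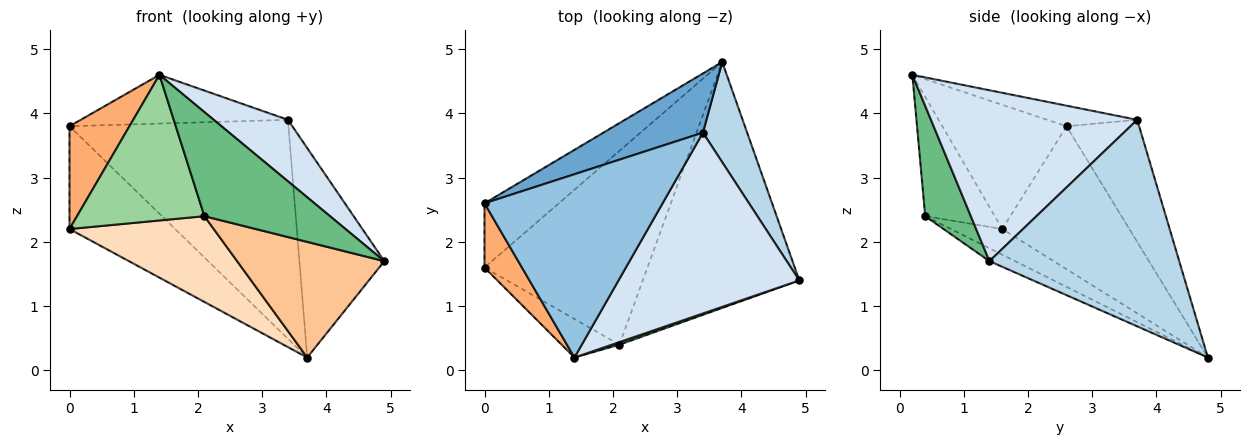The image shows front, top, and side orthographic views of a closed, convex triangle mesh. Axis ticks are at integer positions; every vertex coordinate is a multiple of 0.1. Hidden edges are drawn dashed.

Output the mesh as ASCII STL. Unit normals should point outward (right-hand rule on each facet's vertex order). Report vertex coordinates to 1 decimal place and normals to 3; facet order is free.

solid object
 facet normal -0.305 0.919 0.249
  outer loop
   vertex 3.4 3.7 3.9
   vertex 3.7 4.8 0.2
   vertex 0.0 2.6 3.8
  endloop
 endfacet
 facet normal -0.111 0.255 0.960
  outer loop
   vertex 3.4 3.7 3.9
   vertex 0.0 2.6 3.8
   vertex 1.4 0.2 4.6
  endloop
 endfacet
 facet normal 0.896 0.401 0.192
  outer loop
   vertex 3.4 3.7 3.9
   vertex 4.9 1.4 1.7
   vertex 3.7 4.8 0.2
  endloop
 endfacet
 facet normal 0.667 -0.240 0.706
  outer loop
   vertex 3.4 3.7 3.9
   vertex 1.4 0.2 4.6
   vertex 4.9 1.4 1.7
  endloop
 endfacet
 facet normal -0.714 0.594 -0.371
  outer loop
   vertex 0.0 1.6 2.2
   vertex 0.0 2.6 3.8
   vertex 3.7 4.8 0.2
  endloop
 endfacet
 facet normal -0.869 -0.420 0.262
  outer loop
   vertex 0.0 1.6 2.2
   vertex 1.4 0.2 4.6
   vertex 0.0 2.6 3.8
  endloop
 endfacet
 facet normal -0.074 -0.424 -0.902
  outer loop
   vertex 2.1 0.4 2.4
   vertex 3.7 4.8 0.2
   vertex 4.9 1.4 1.7
  endloop
 endfacet
 facet normal -0.143 -0.401 -0.905
  outer loop
   vertex 2.1 0.4 2.4
   vertex 0.0 1.6 2.2
   vertex 3.7 4.8 0.2
  endloop
 endfacet
 facet normal 0.341 -0.940 0.023
  outer loop
   vertex 2.1 0.4 2.4
   vertex 4.9 1.4 1.7
   vertex 1.4 0.2 4.6
  endloop
 endfacet
 facet normal -0.467 -0.855 -0.226
  outer loop
   vertex 2.1 0.4 2.4
   vertex 1.4 0.2 4.6
   vertex 0.0 1.6 2.2
  endloop
 endfacet
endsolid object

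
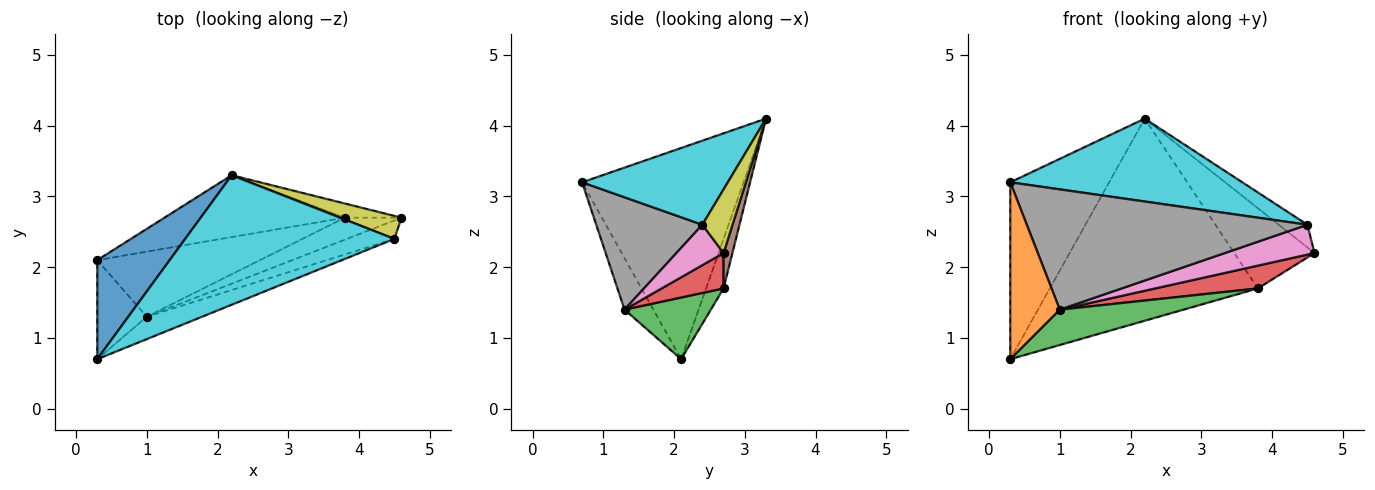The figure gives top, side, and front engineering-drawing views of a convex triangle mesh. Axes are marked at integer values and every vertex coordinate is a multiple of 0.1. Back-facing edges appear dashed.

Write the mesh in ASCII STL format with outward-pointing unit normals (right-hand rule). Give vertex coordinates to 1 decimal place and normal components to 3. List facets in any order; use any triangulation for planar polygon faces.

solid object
 facet normal -0.819 0.501 0.281
  outer loop
   vertex 2.2 3.3 4.1
   vertex 0.3 2.1 0.7
   vertex 0.3 0.7 3.2
  endloop
 endfacet
 facet normal -0.453 -0.778 -0.436
  outer loop
   vertex 1.0 1.3 1.4
   vertex 0.3 0.7 3.2
   vertex 0.3 2.1 0.7
  endloop
 endfacet
 facet normal 0.316 -0.453 -0.834
  outer loop
   vertex 3.8 2.7 1.7
   vertex 1.0 1.3 1.4
   vertex 0.3 2.1 0.7
  endloop
 endfacet
 facet normal 0.398 -0.660 -0.637
  outer loop
   vertex 3.8 2.7 1.7
   vertex 4.6 2.7 2.2
   vertex 1.0 1.3 1.4
  endloop
 endfacet
 facet normal -0.080 0.953 -0.292
  outer loop
   vertex 3.8 2.7 1.7
   vertex 0.3 2.1 0.7
   vertex 2.2 3.3 4.1
  endloop
 endfacet
 facet normal 0.108 0.979 -0.173
  outer loop
   vertex 3.8 2.7 1.7
   vertex 2.2 3.3 4.1
   vertex 4.6 2.7 2.2
  endloop
 endfacet
 facet normal 0.409 -0.776 -0.480
  outer loop
   vertex 4.5 2.4 2.6
   vertex 1.0 1.3 1.4
   vertex 4.6 2.7 2.2
  endloop
 endfacet
 facet normal 0.348 -0.921 -0.172
  outer loop
   vertex 4.5 2.4 2.6
   vertex 0.3 0.7 3.2
   vertex 1.0 1.3 1.4
  endloop
 endfacet
 facet normal 0.594 0.565 0.572
  outer loop
   vertex 4.5 2.4 2.6
   vertex 4.6 2.7 2.2
   vertex 2.2 3.3 4.1
  endloop
 endfacet
 facet normal 0.321 -0.510 0.798
  outer loop
   vertex 4.5 2.4 2.6
   vertex 2.2 3.3 4.1
   vertex 0.3 0.7 3.2
  endloop
 endfacet
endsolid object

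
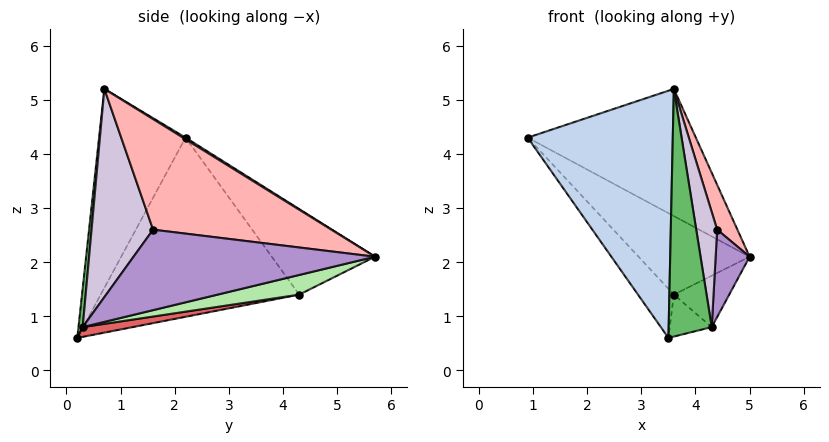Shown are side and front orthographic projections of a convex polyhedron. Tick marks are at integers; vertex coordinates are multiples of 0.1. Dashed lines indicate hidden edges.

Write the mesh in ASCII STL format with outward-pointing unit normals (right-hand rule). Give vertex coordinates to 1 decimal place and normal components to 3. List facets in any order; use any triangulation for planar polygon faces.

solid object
 facet normal 0.008 0.525 0.851
  outer loop
   vertex 3.6 0.7 5.2
   vertex 5.0 5.7 2.1
   vertex 0.9 2.2 4.3
  endloop
 endfacet
 facet normal -0.509 -0.854 0.104
  outer loop
   vertex 3.6 0.7 5.2
   vertex 0.9 2.2 4.3
   vertex 3.5 0.2 0.6
  endloop
 endfacet
 facet normal -0.677 0.729 -0.103
  outer loop
   vertex 3.6 4.3 1.4
   vertex 0.9 2.2 4.3
   vertex 5.0 5.7 2.1
  endloop
 endfacet
 facet normal -0.773 0.140 -0.619
  outer loop
   vertex 3.6 4.3 1.4
   vertex 3.5 0.2 0.6
   vertex 0.9 2.2 4.3
  endloop
 endfacet
 facet normal 0.097 -0.990 0.105
  outer loop
   vertex 4.3 0.3 0.8
   vertex 3.6 0.7 5.2
   vertex 3.5 0.2 0.6
  endloop
 endfacet
 facet normal 0.280 0.190 -0.941
  outer loop
   vertex 4.3 0.3 0.8
   vertex 3.6 4.3 1.4
   vertex 5.0 5.7 2.1
  endloop
 endfacet
 facet normal 0.217 0.182 -0.959
  outer loop
   vertex 4.3 0.3 0.8
   vertex 3.5 0.2 0.6
   vertex 3.6 4.3 1.4
  endloop
 endfacet
 facet normal 0.960 -0.109 0.258
  outer loop
   vertex 4.4 1.6 2.6
   vertex 5.0 5.7 2.1
   vertex 3.6 0.7 5.2
  endloop
 endfacet
 facet normal 0.989 -0.139 0.046
  outer loop
   vertex 4.4 1.6 2.6
   vertex 4.3 0.3 0.8
   vertex 5.0 5.7 2.1
  endloop
 endfacet
 facet normal 0.932 -0.317 0.177
  outer loop
   vertex 4.4 1.6 2.6
   vertex 3.6 0.7 5.2
   vertex 4.3 0.3 0.8
  endloop
 endfacet
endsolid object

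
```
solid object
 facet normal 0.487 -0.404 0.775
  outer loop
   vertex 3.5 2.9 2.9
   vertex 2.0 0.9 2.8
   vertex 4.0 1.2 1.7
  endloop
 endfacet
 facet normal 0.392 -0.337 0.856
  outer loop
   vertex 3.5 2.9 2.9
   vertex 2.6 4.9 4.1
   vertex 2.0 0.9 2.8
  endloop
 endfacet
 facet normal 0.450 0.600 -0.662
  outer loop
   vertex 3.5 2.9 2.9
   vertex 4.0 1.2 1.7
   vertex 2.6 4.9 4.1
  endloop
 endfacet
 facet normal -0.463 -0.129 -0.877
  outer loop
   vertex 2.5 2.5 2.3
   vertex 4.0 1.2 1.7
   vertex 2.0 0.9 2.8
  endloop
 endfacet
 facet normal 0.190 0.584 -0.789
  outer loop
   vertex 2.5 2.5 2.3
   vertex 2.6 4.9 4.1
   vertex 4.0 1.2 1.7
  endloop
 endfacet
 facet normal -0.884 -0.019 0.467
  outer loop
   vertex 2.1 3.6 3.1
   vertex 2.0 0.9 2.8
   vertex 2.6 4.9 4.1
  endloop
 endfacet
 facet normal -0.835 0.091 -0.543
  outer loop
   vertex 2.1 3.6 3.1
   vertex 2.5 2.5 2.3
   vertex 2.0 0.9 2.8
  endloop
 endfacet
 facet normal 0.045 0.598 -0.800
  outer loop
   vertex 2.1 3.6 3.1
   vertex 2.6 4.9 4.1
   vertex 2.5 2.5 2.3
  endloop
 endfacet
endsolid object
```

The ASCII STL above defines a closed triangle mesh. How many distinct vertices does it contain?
6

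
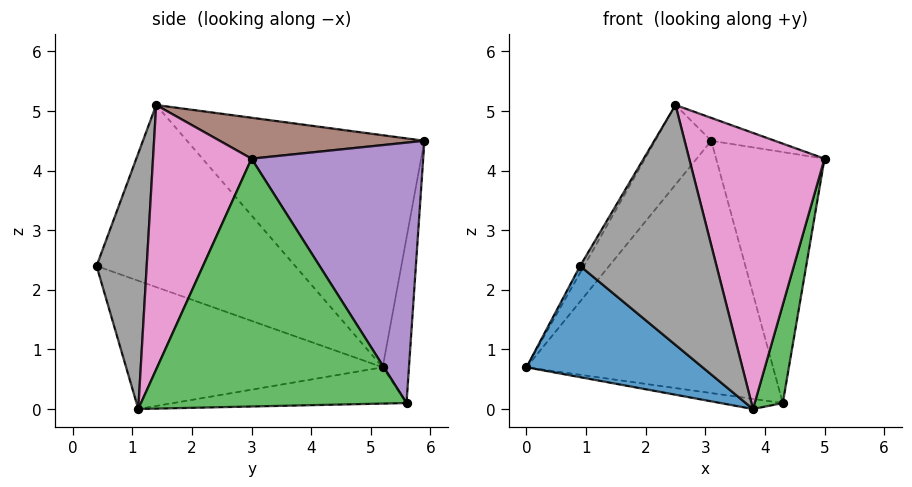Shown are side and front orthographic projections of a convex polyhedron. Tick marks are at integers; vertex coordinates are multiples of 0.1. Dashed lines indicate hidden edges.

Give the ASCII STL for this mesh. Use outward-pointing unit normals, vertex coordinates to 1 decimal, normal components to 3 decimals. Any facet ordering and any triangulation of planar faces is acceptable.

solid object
 facet normal -0.538 -0.369 -0.758
  outer loop
   vertex 3.8 1.1 0.0
   vertex 0.9 0.4 2.4
   vertex 0.0 5.2 0.7
  endloop
 endfacet
 facet normal -0.142 0.038 -0.989
  outer loop
   vertex 4.3 5.6 0.1
   vertex 3.8 1.1 0.0
   vertex 0.0 5.2 0.7
  endloop
 endfacet
 facet normal 0.968 -0.102 -0.230
  outer loop
   vertex 4.3 5.6 0.1
   vertex 5.0 3.0 4.2
   vertex 3.8 1.1 0.0
  endloop
 endfacet
 facet normal -0.106 0.990 -0.096
  outer loop
   vertex 3.1 5.9 4.5
   vertex 4.3 5.6 0.1
   vertex 0.0 5.2 0.7
  endloop
 endfacet
 facet normal 0.830 0.524 0.191
  outer loop
   vertex 3.1 5.9 4.5
   vertex 5.0 3.0 4.2
   vertex 4.3 5.6 0.1
  endloop
 endfacet
 facet normal 0.286 0.089 0.954
  outer loop
   vertex 2.5 1.4 5.1
   vertex 5.0 3.0 4.2
   vertex 3.1 5.9 4.5
  endloop
 endfacet
 facet normal 0.577 -0.793 0.194
  outer loop
   vertex 2.5 1.4 5.1
   vertex 3.8 1.1 0.0
   vertex 5.0 3.0 4.2
  endloop
 endfacet
 facet normal 0.342 -0.929 0.142
  outer loop
   vertex 2.5 1.4 5.1
   vertex 0.9 0.4 2.4
   vertex 3.8 1.1 0.0
  endloop
 endfacet
 facet normal -0.863 0.017 0.505
  outer loop
   vertex 2.5 1.4 5.1
   vertex 0.0 5.2 0.7
   vertex 0.9 0.4 2.4
  endloop
 endfacet
 facet normal -0.778 0.184 0.601
  outer loop
   vertex 2.5 1.4 5.1
   vertex 3.1 5.9 4.5
   vertex 0.0 5.2 0.7
  endloop
 endfacet
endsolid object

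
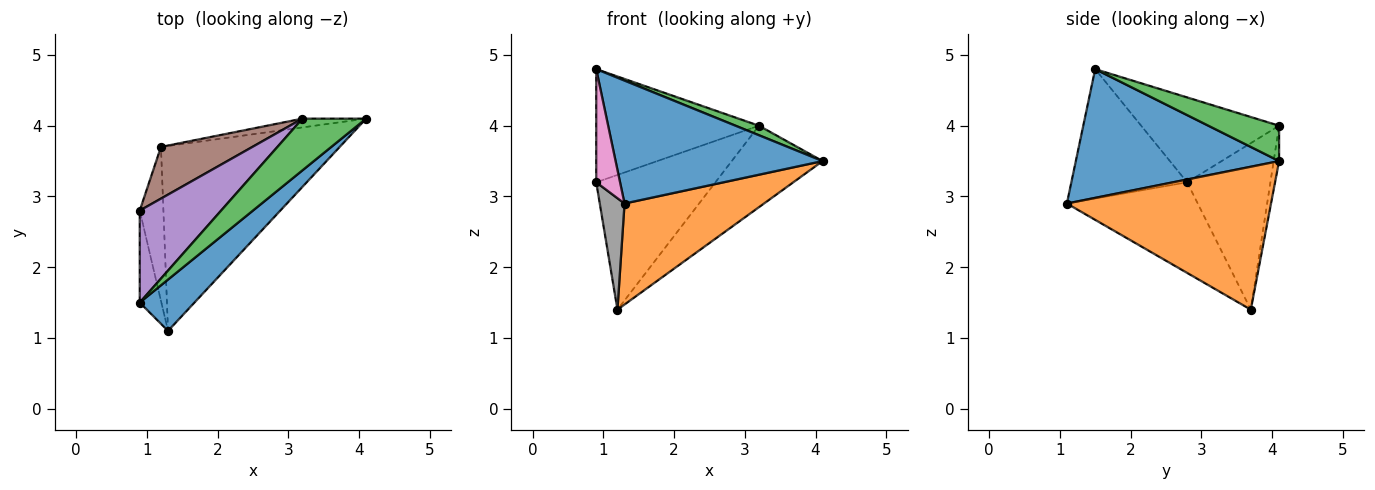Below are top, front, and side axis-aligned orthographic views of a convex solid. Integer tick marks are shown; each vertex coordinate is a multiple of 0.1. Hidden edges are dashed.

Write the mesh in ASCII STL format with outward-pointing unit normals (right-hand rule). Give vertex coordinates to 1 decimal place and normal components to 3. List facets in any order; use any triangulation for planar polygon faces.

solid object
 facet normal 0.672 -0.684 0.285
  outer loop
   vertex 1.3 1.1 2.9
   vertex 4.1 4.1 3.5
   vertex 0.9 1.5 4.8
  endloop
 endfacet
 facet normal 0.574 -0.392 -0.718
  outer loop
   vertex 1.3 1.1 2.9
   vertex 1.2 3.7 1.4
   vertex 4.1 4.1 3.5
  endloop
 endfacet
 facet normal 0.479 -0.159 0.863
  outer loop
   vertex 3.2 4.1 4.0
   vertex 0.9 1.5 4.8
   vertex 4.1 4.1 3.5
  endloop
 endfacet
 facet normal -0.059 0.992 -0.107
  outer loop
   vertex 3.2 4.1 4.0
   vertex 4.1 4.1 3.5
   vertex 1.2 3.7 1.4
  endloop
 endfacet
 facet normal -0.550 0.648 0.527
  outer loop
   vertex 0.9 2.8 3.2
   vertex 0.9 1.5 4.8
   vertex 3.2 4.1 4.0
  endloop
 endfacet
 facet normal -0.546 0.782 0.300
  outer loop
   vertex 0.9 2.8 3.2
   vertex 3.2 4.1 4.0
   vertex 1.2 3.7 1.4
  endloop
 endfacet
 facet normal -0.967 -0.199 -0.162
  outer loop
   vertex 0.9 2.8 3.2
   vertex 1.3 1.1 2.9
   vertex 0.9 1.5 4.8
  endloop
 endfacet
 facet normal -0.952 -0.180 -0.249
  outer loop
   vertex 0.9 2.8 3.2
   vertex 1.2 3.7 1.4
   vertex 1.3 1.1 2.9
  endloop
 endfacet
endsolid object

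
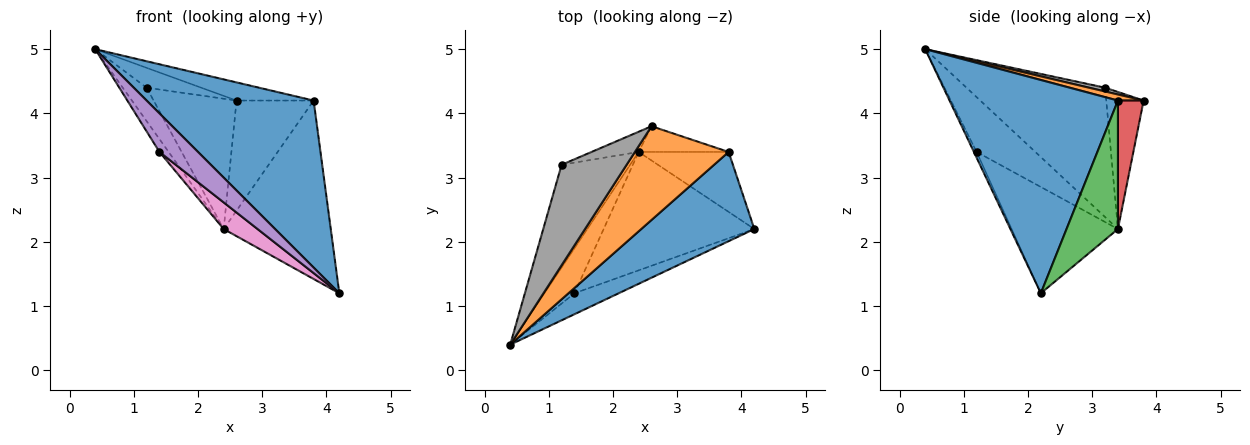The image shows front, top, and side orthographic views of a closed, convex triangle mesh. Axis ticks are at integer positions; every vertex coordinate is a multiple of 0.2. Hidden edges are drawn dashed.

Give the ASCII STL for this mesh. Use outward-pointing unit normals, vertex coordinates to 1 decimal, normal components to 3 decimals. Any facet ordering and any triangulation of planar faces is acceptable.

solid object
 facet normal 0.664 -0.659 0.352
  outer loop
   vertex 3.8 3.4 4.2
   vertex 0.4 0.4 5.0
   vertex 4.2 2.2 1.2
  endloop
 endfacet
 facet normal 0.063 0.190 0.980
  outer loop
   vertex 3.8 3.4 4.2
   vertex 2.6 3.8 4.2
   vertex 0.4 0.4 5.0
  endloop
 endfacet
 facet normal 0.414 0.863 -0.290
  outer loop
   vertex 2.4 3.4 2.2
   vertex 3.8 3.4 4.2
   vertex 4.2 2.2 1.2
  endloop
 endfacet
 facet normal 0.309 0.926 -0.216
  outer loop
   vertex 2.4 3.4 2.2
   vertex 2.6 3.8 4.2
   vertex 3.8 3.4 4.2
  endloop
 endfacet
 facet normal -0.062 -0.877 -0.477
  outer loop
   vertex 1.4 1.2 3.4
   vertex 4.2 2.2 1.2
   vertex 0.4 0.4 5.0
  endloop
 endfacet
 facet normal -0.869 0.136 -0.475
  outer loop
   vertex 1.4 1.2 3.4
   vertex 0.4 0.4 5.0
   vertex 2.4 3.4 2.2
  endloop
 endfacet
 facet normal -0.567 -0.181 -0.804
  outer loop
   vertex 1.4 1.2 3.4
   vertex 2.4 3.4 2.2
   vertex 4.2 2.2 1.2
  endloop
 endfacet
 facet normal 0.057 0.194 0.979
  outer loop
   vertex 1.2 3.2 4.4
   vertex 0.4 0.4 5.0
   vertex 2.6 3.8 4.2
  endloop
 endfacet
 facet normal -0.874 0.150 -0.463
  outer loop
   vertex 1.2 3.2 4.4
   vertex 2.4 3.4 2.2
   vertex 0.4 0.4 5.0
  endloop
 endfacet
 facet normal -0.407 0.903 -0.140
  outer loop
   vertex 1.2 3.2 4.4
   vertex 2.6 3.8 4.2
   vertex 2.4 3.4 2.2
  endloop
 endfacet
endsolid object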